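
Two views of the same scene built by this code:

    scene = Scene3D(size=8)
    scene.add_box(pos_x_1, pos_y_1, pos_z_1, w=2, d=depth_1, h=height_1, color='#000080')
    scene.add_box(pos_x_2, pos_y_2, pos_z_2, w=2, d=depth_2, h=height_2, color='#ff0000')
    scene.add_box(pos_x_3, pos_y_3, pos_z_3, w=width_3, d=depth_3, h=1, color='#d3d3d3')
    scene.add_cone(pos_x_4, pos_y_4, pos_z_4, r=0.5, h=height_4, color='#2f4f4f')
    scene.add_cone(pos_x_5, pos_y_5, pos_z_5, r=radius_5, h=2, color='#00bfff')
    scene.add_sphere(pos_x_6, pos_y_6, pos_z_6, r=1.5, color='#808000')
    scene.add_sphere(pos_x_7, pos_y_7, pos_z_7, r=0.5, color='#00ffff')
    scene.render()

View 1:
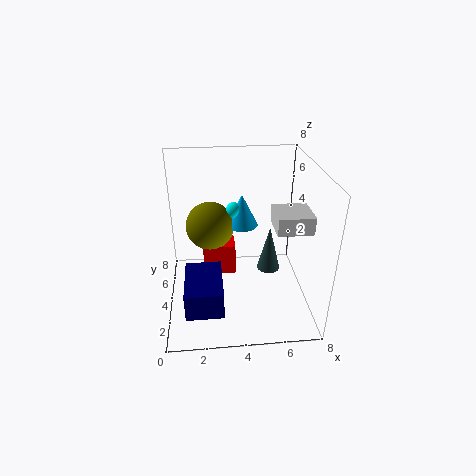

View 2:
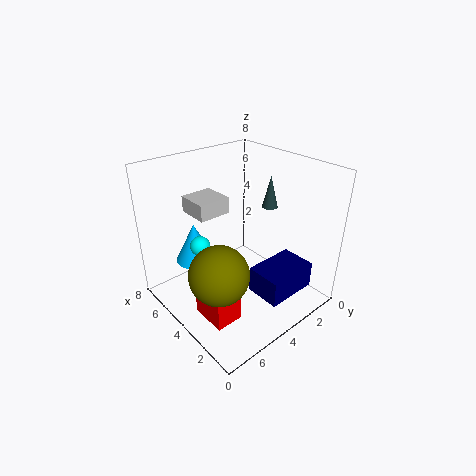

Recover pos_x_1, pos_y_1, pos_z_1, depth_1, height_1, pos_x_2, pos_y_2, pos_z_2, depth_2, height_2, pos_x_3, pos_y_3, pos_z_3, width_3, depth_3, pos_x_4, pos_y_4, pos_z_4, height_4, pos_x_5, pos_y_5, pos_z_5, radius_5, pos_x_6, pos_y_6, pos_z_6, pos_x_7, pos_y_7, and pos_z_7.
pos_x_1 = 1
pos_y_1 = 1
pos_z_1 = 1
depth_1 = 3
height_1 = 1.5
pos_x_2 = 2
pos_y_2 = 5.5
pos_z_2 = 0.5
depth_2 = 1.5
height_2 = 2
pos_x_3 = 6
pos_y_3 = 3
pos_z_3 = 4.5
width_3 = 2
depth_3 = 2
pos_x_4 = 5
pos_y_4 = 0.5
pos_z_4 = 4.5
height_4 = 2
pos_x_5 = 4.5
pos_y_5 = 6.5
pos_z_5 = 3.5
radius_5 = 1
pos_x_6 = 2.5
pos_y_6 = 6.5
pos_z_6 = 3.5
pos_x_7 = 4
pos_y_7 = 6.5
pos_z_7 = 4.5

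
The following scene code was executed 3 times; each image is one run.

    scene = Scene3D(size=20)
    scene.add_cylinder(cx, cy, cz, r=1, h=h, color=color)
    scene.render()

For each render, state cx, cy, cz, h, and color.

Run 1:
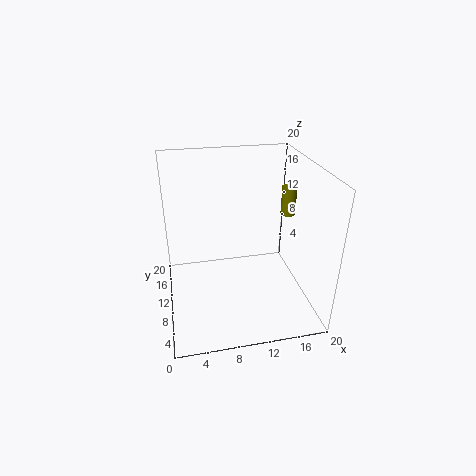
cx = 17, cy = 10, cz = 13, h = 4, color = 'olive'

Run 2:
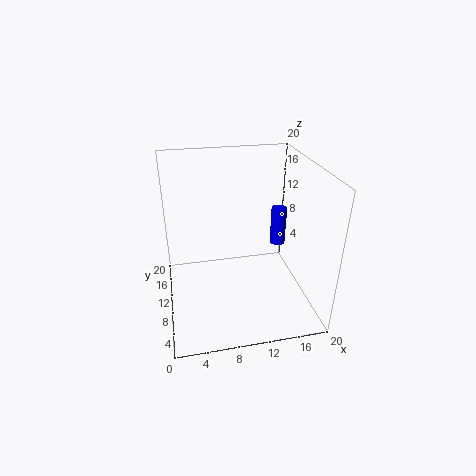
cx = 15, cy = 8, cz = 10, h = 5, color = 'blue'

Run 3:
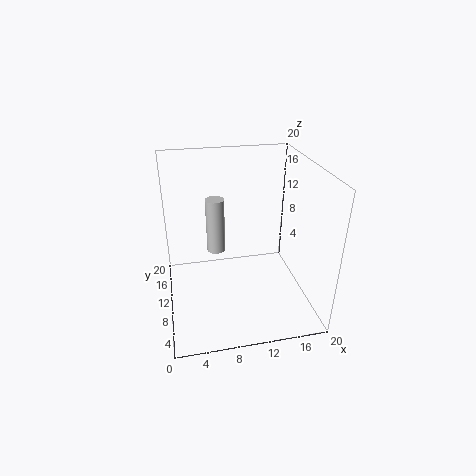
cx = 6, cy = 3, cz = 13, h = 6, color = 'lightgray'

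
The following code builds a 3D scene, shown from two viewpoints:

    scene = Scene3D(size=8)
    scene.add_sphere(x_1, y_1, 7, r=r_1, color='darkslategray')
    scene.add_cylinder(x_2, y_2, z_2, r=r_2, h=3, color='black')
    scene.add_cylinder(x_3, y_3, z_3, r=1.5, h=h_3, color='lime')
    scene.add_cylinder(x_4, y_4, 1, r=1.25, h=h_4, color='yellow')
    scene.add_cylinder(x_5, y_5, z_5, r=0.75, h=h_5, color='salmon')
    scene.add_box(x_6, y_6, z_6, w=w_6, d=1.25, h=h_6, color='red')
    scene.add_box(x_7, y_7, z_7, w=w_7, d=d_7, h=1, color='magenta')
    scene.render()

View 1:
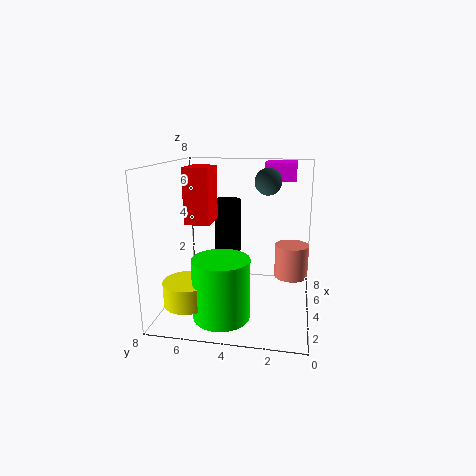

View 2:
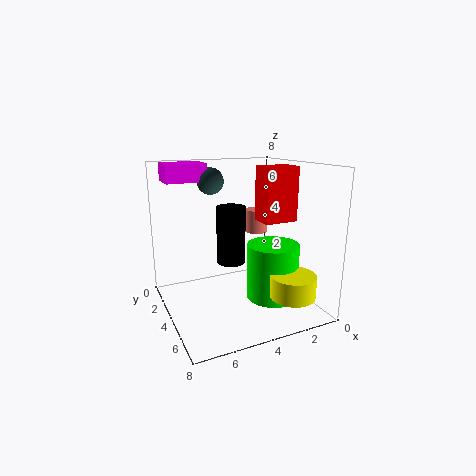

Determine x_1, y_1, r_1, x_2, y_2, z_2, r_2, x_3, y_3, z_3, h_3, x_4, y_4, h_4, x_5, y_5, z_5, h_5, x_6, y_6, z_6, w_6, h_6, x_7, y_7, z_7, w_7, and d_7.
x_1 = 5, y_1 = 2.5, r_1 = 0.75, x_2 = 4.75, y_2 = 4.75, z_2 = 3, r_2 = 0.75, x_3 = 2, y_3 = 4.5, z_3 = 0.25, h_3 = 3.25, x_4 = 1.75, y_4 = 6.25, h_4 = 1.25, x_5 = 1.25, y_5 = 1, z_5 = 3.25, h_5 = 1.5, x_6 = 1.75, y_6 = 5, z_6 = 5.25, w_6 = 1.75, h_6 = 2.75, x_7 = 5.25, y_7 = 1, z_7 = 7, w_7 = 2.25, d_7 = 1.75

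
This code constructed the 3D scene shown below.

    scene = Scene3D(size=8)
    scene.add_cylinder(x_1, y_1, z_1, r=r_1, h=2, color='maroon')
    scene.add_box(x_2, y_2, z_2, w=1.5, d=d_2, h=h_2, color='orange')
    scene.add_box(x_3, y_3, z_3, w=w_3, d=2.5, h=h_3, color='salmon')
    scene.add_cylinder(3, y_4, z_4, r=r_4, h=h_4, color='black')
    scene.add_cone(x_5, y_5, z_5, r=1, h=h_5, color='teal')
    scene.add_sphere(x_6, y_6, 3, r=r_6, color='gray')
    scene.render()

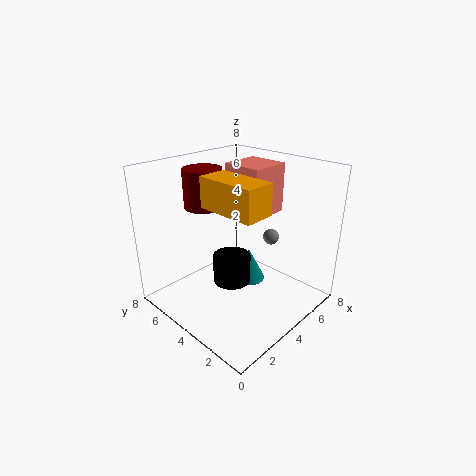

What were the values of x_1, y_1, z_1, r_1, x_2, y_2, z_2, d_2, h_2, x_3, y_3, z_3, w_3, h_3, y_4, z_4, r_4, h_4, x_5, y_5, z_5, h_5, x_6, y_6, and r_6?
x_1 = 2.5; y_1 = 5; z_1 = 6; r_1 = 1; x_2 = 1.5; y_2 = 1; z_2 = 6.5; d_2 = 3; h_2 = 1.5; x_3 = 5.5; y_3 = 4; z_3 = 4.5; w_3 = 2.5; h_3 = 3; y_4 = 3.5; z_4 = 2; r_4 = 1; h_4 = 1.5; x_5 = 5.5; y_5 = 4.5; z_5 = 0.5; h_5 = 2; x_6 = 7; y_6 = 4; r_6 = 0.5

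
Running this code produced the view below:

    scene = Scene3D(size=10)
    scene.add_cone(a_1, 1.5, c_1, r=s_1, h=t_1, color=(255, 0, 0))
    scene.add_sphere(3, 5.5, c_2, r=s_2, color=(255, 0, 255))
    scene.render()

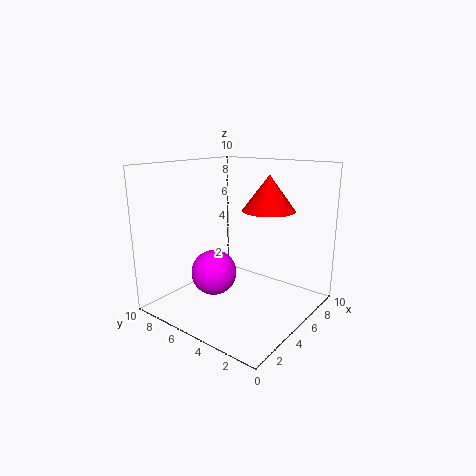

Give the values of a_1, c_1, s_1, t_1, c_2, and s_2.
a_1 = 3.25
c_1 = 7.75
s_1 = 1.5
t_1 = 2
c_2 = 3
s_2 = 1.5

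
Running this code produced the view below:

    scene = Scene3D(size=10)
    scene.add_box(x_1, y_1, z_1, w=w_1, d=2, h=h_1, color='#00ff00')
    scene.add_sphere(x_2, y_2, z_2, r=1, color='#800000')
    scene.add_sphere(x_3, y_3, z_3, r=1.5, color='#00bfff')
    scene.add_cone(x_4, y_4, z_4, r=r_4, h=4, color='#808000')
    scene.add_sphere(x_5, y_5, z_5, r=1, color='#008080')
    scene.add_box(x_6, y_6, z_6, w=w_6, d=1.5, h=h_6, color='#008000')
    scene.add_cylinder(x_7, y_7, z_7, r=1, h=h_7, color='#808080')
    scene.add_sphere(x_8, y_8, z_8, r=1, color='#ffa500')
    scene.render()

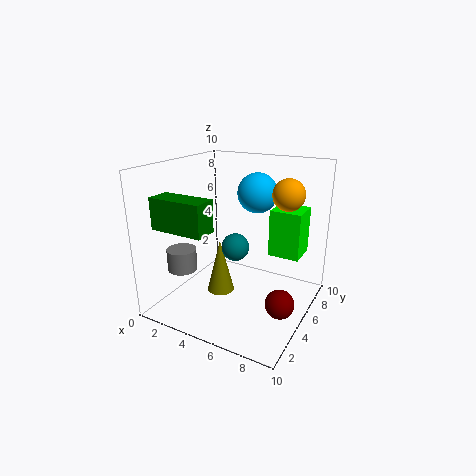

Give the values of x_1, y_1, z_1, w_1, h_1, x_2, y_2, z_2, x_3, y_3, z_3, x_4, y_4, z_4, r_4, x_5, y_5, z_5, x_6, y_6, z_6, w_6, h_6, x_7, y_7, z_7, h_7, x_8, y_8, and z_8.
x_1 = 7.5
y_1 = 4.5
z_1 = 4.5
w_1 = 2
h_1 = 3
x_2 = 8.5
y_2 = 4.5
z_2 = 1
x_3 = 5
y_3 = 8
z_3 = 7.5
x_4 = 3.5
y_4 = 5
z_4 = 0.5
r_4 = 1
x_5 = 4.5
y_5 = 5.5
z_5 = 4
x_6 = 1.5
y_6 = 0.5
z_6 = 6.5
w_6 = 3.5
h_6 = 2
x_7 = 2
y_7 = 2.5
z_7 = 3
h_7 = 1.5
x_8 = 8.5
y_8 = 5
z_8 = 8.5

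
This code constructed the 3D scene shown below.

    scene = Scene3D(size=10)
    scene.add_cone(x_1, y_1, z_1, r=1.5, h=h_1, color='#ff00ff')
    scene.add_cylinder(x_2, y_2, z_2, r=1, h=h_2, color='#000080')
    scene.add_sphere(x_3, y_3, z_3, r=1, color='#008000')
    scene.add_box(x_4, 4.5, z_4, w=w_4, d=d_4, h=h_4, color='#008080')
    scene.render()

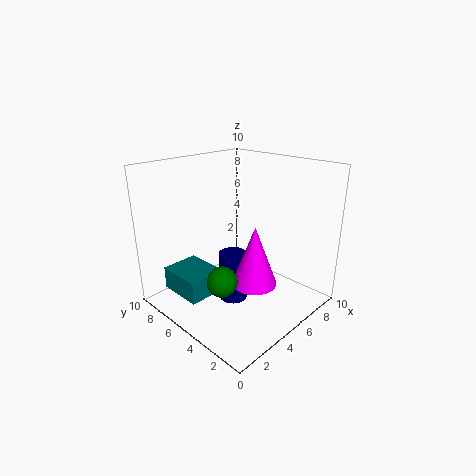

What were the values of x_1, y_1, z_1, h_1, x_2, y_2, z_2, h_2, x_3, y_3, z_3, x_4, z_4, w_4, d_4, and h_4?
x_1 = 4.5
y_1 = 3
z_1 = 2.5
h_1 = 4
x_2 = 4.5
y_2 = 5
z_2 = 0.5
h_2 = 3.5
x_3 = 2.5
y_3 = 4
z_3 = 3
x_4 = 0.5
z_4 = 2
w_4 = 2.5
d_4 = 3
h_4 = 1.5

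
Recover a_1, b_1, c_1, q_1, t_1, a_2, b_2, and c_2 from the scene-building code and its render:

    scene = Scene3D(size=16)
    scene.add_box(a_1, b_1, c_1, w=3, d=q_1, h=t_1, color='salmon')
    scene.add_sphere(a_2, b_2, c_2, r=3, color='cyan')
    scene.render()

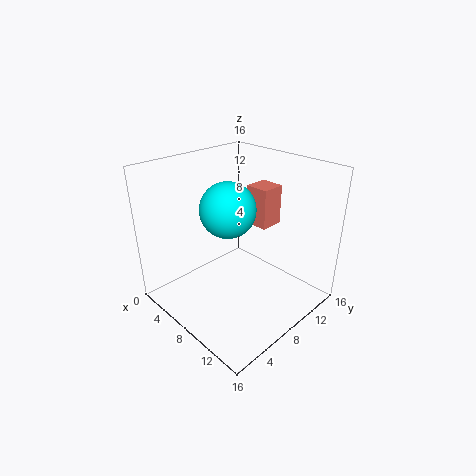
a_1 = 4.5
b_1 = 13
c_1 = 7
q_1 = 3
t_1 = 5
a_2 = 7.5
b_2 = 7
c_2 = 11.5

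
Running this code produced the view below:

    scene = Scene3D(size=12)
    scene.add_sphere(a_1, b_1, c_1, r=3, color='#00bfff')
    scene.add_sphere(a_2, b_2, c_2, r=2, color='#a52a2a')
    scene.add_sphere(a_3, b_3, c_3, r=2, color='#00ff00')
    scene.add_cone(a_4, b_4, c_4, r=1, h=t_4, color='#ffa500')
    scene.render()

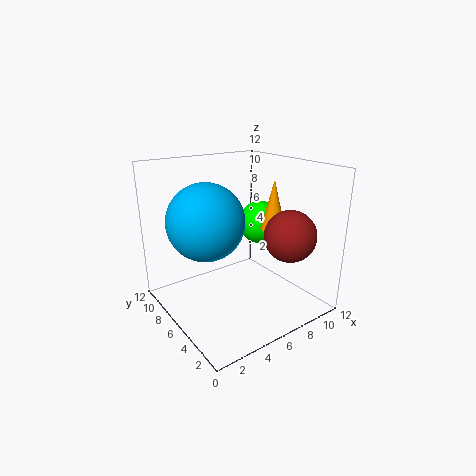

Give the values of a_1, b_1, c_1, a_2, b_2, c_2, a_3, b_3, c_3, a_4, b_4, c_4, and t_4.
a_1 = 3
b_1 = 6
c_1 = 8
a_2 = 8
b_2 = 2
c_2 = 7
a_3 = 10
b_3 = 8
c_3 = 6
a_4 = 8
b_4 = 4
c_4 = 7
t_4 = 4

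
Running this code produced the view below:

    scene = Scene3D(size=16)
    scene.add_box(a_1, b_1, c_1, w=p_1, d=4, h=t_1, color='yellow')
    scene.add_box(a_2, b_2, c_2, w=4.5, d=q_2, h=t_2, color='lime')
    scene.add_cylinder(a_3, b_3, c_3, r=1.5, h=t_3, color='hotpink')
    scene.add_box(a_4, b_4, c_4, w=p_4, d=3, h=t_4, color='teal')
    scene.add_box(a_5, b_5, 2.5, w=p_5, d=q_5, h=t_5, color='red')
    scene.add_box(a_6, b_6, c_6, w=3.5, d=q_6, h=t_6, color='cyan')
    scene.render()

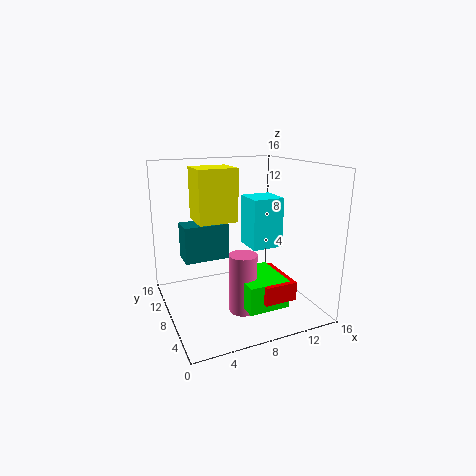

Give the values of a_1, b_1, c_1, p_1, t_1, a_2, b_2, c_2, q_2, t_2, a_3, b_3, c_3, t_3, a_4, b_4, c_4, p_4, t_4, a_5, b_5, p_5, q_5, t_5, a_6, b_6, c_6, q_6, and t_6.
a_1 = 4; b_1 = 9; c_1 = 9.5; p_1 = 4.5; t_1 = 6; a_2 = 7; b_2 = 2.5; c_2 = 1.5; q_2 = 5.5; t_2 = 3; a_3 = 7.5; b_3 = 5.5; c_3 = 0.5; t_3 = 6.5; a_4 = 3; b_4 = 12; c_4 = 4; p_4 = 5.5; t_4 = 4.5; a_5 = 8.5; b_5 = 2; p_5 = 3.5; q_5 = 5.5; t_5 = 2; a_6 = 9; b_6 = 6; c_6 = 7; q_6 = 3.5; t_6 = 5.5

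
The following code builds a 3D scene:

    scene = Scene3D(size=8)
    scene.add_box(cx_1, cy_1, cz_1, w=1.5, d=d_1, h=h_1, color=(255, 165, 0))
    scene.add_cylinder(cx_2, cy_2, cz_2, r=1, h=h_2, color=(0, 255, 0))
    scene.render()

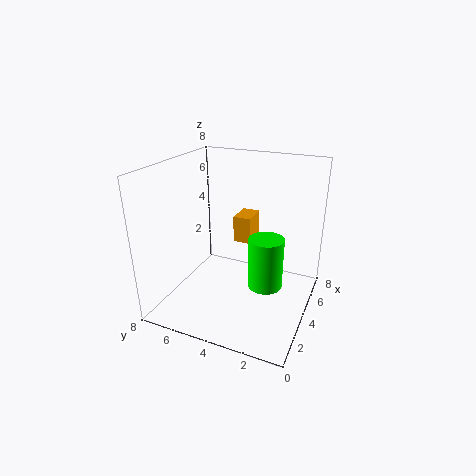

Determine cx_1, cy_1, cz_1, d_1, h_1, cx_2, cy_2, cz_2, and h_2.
cx_1 = 4.5; cy_1 = 3.5; cz_1 = 3.5; d_1 = 1; h_1 = 1.5; cx_2 = 4.5; cy_2 = 2.5; cz_2 = 1; h_2 = 3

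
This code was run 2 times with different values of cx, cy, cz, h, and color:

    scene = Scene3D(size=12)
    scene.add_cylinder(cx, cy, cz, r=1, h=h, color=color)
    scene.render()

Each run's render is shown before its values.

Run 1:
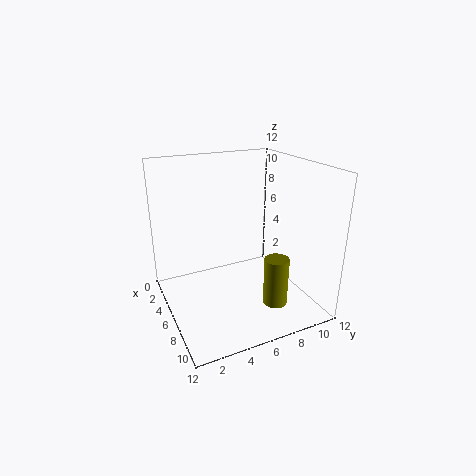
cx = 9; cy = 8; cz = 1; h = 4; color = 'olive'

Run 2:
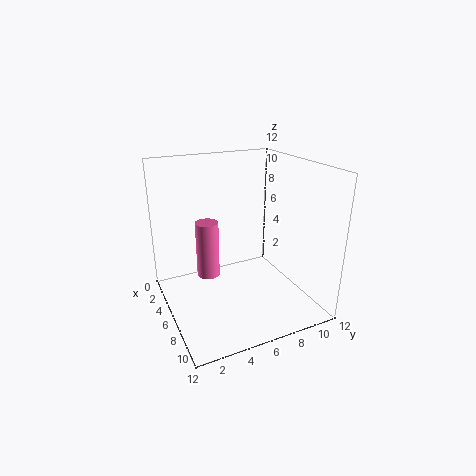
cx = 4; cy = 4; cz = 2; h = 5; color = 'hotpink'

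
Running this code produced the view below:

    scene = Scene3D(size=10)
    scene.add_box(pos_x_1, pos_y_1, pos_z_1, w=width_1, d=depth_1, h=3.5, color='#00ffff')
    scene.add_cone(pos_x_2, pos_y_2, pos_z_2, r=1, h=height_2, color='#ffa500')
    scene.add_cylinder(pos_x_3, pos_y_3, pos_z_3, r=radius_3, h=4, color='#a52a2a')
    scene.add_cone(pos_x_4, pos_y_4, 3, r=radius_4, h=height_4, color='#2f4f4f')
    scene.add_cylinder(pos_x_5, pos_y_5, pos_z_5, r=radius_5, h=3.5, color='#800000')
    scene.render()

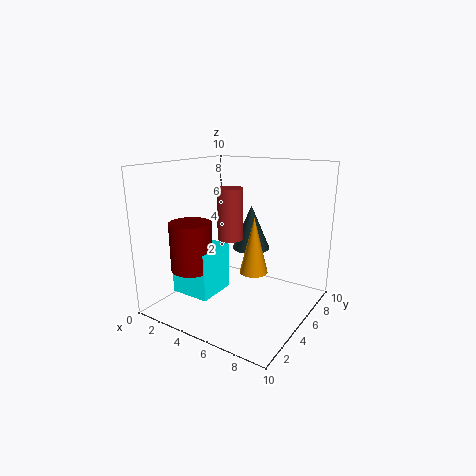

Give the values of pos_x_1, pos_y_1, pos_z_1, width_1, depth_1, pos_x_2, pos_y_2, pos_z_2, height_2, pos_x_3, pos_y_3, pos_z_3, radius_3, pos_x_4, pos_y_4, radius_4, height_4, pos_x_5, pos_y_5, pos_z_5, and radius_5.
pos_x_1 = 0.5; pos_y_1 = 3; pos_z_1 = 0.5; width_1 = 3; depth_1 = 3; pos_x_2 = 6; pos_y_2 = 5.5; pos_z_2 = 2.5; height_2 = 4; pos_x_3 = 3; pos_y_3 = 7; pos_z_3 = 4; radius_3 = 1; pos_x_4 = 4; pos_y_4 = 8.5; radius_4 = 1.5; height_4 = 3.5; pos_x_5 = 2; pos_y_5 = 3.5; pos_z_5 = 2.5; radius_5 = 1.5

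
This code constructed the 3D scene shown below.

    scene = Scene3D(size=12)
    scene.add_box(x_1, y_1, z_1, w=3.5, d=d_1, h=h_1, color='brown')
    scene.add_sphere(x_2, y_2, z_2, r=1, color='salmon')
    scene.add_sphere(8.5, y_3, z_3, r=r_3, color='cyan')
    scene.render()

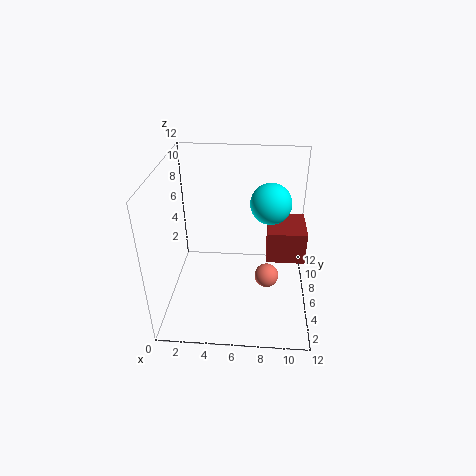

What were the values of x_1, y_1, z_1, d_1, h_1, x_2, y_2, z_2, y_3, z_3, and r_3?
x_1 = 8.5
y_1 = 7.5
z_1 = 2.5
d_1 = 4
h_1 = 3
x_2 = 8.5
y_2 = 5
z_2 = 3
y_3 = 4.5
z_3 = 10
r_3 = 1.5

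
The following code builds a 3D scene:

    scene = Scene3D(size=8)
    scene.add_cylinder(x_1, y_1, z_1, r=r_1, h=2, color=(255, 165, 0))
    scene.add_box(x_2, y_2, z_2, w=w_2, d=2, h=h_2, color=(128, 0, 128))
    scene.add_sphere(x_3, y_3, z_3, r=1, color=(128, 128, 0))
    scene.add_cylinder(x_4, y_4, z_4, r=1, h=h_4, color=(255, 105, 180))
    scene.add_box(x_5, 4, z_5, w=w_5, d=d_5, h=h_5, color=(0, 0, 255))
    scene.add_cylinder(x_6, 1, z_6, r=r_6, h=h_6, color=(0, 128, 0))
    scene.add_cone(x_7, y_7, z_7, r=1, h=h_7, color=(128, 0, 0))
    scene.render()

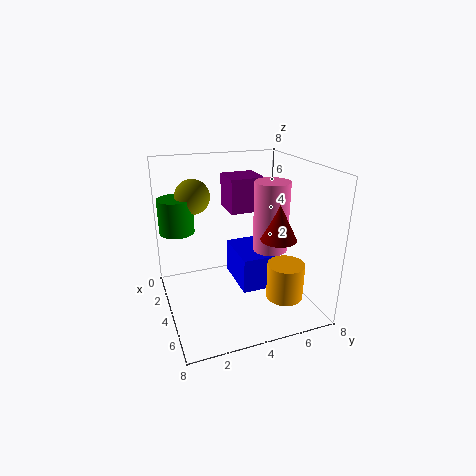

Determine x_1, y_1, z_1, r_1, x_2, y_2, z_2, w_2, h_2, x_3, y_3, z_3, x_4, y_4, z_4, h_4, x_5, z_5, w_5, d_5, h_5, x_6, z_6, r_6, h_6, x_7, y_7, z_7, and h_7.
x_1 = 6, y_1 = 6, z_1 = 1, r_1 = 1, x_2 = 1, y_2 = 4, z_2 = 5, w_2 = 2, h_2 = 2, x_3 = 2, y_3 = 2, z_3 = 6, x_4 = 4, y_4 = 6, z_4 = 3, h_4 = 4, x_5 = 2, z_5 = 1, w_5 = 3, d_5 = 2, h_5 = 2, x_6 = 2, z_6 = 4, r_6 = 1, h_6 = 2, x_7 = 5, y_7 = 6, z_7 = 4, h_7 = 2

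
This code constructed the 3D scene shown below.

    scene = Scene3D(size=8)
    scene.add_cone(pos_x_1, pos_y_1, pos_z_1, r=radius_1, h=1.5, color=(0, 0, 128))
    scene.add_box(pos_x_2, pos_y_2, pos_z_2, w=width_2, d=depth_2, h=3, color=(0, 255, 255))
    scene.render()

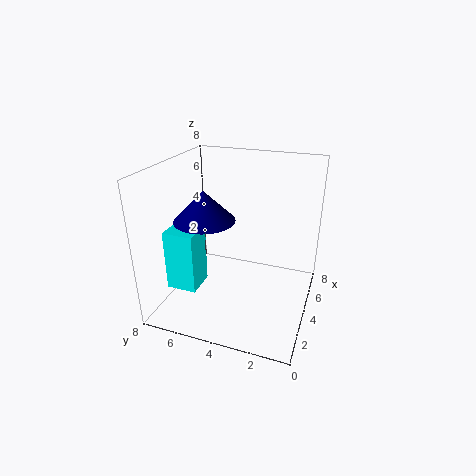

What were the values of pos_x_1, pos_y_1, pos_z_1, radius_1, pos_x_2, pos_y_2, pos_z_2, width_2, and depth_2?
pos_x_1 = 2; pos_y_1 = 5; pos_z_1 = 5.75; radius_1 = 1.5; pos_x_2 = 0.5; pos_y_2 = 5; pos_z_2 = 2.5; width_2 = 1.5; depth_2 = 1.5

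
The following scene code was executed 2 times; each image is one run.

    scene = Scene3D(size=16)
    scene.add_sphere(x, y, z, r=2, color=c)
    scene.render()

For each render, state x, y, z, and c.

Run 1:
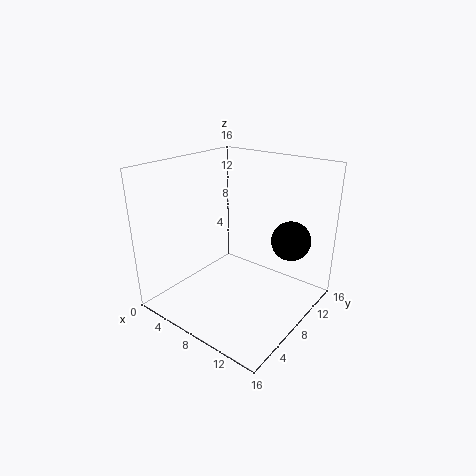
x = 14
y = 9
z = 9
c = 'black'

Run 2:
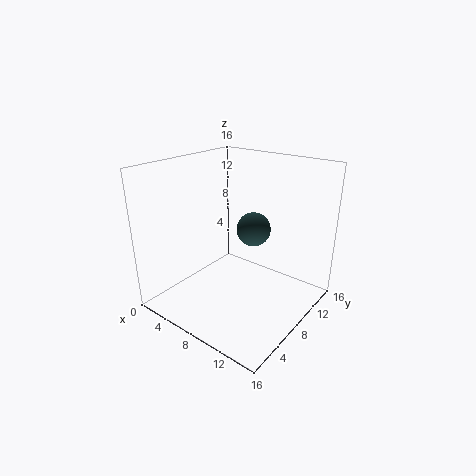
x = 8
y = 11
z = 8
c = 'darkslategray'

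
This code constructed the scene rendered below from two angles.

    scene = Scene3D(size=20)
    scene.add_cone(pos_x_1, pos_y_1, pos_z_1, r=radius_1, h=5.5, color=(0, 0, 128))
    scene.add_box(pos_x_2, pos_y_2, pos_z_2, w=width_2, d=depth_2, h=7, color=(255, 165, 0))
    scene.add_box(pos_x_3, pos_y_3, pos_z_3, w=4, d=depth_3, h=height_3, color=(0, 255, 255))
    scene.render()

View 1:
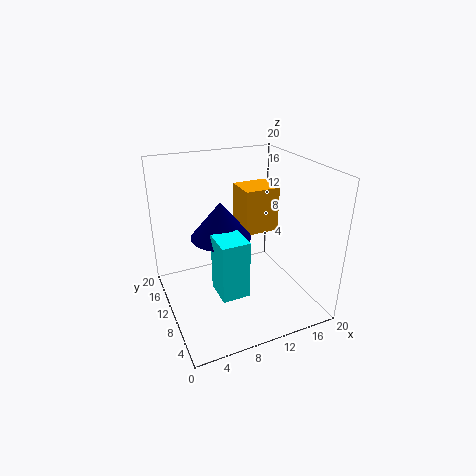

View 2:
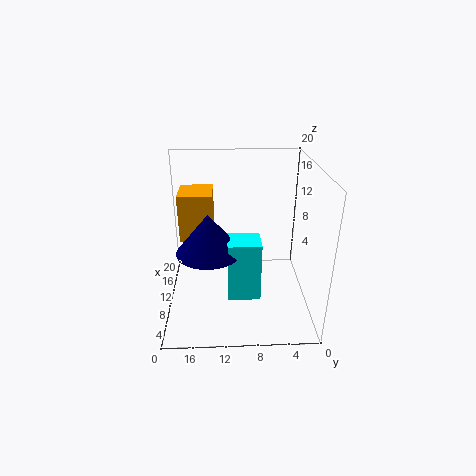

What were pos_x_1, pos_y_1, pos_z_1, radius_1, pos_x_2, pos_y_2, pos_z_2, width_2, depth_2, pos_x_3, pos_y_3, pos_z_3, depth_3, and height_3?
pos_x_1 = 9
pos_y_1 = 14
pos_z_1 = 8.5
radius_1 = 4.5
pos_x_2 = 13
pos_y_2 = 13.5
pos_z_2 = 8
width_2 = 5.5
depth_2 = 5
pos_x_3 = 6.5
pos_y_3 = 7
pos_z_3 = 2
depth_3 = 4.5
height_3 = 8.5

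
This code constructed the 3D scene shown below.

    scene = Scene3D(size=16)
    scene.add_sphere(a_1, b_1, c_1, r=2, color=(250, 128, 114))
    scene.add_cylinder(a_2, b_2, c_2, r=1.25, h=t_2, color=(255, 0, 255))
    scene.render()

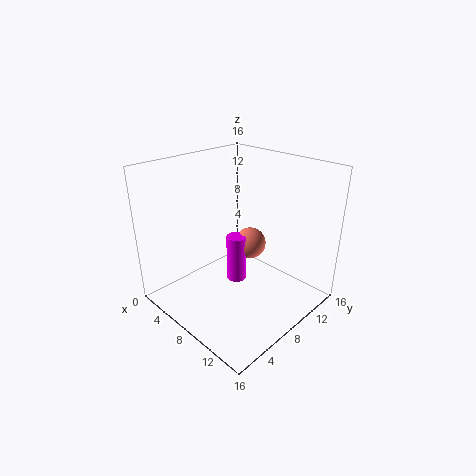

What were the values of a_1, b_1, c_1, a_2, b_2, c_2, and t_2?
a_1 = 5.75, b_1 = 12.5, c_1 = 4.75, a_2 = 5.25, b_2 = 10.5, c_2 = 0.25, t_2 = 6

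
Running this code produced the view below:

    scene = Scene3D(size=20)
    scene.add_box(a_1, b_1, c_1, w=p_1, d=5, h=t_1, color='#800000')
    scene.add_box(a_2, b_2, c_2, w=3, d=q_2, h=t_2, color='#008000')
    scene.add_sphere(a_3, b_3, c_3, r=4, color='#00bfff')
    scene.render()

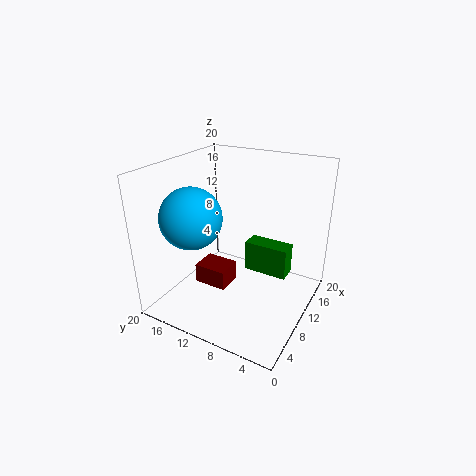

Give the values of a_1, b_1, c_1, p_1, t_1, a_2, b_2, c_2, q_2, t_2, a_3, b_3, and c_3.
a_1 = 9
b_1 = 12
c_1 = 1
p_1 = 4
t_1 = 3
a_2 = 16
b_2 = 5
c_2 = 1
q_2 = 7
t_2 = 5
a_3 = 5
b_3 = 14
c_3 = 14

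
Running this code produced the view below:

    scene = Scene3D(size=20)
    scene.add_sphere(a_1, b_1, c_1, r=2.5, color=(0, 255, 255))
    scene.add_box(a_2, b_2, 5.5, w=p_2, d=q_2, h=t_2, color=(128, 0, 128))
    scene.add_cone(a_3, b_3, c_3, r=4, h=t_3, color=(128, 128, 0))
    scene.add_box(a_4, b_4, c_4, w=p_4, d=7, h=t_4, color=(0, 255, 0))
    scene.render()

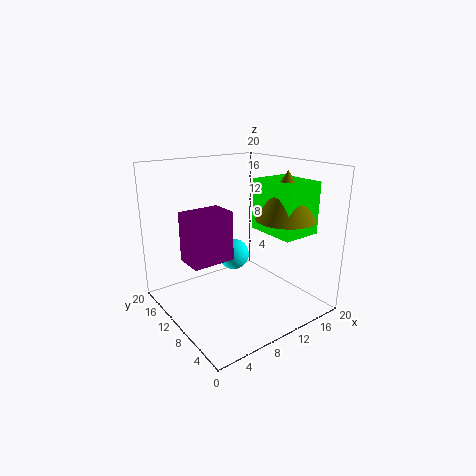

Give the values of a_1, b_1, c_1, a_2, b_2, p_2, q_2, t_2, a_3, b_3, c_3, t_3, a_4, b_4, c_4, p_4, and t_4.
a_1 = 13.5
b_1 = 16
c_1 = 4.5
a_2 = 4.5
b_2 = 12.5
p_2 = 6.5
q_2 = 4.5
t_2 = 7.5
a_3 = 14.5
b_3 = 5.5
c_3 = 13
t_3 = 6.5
a_4 = 12.5
b_4 = 3
c_4 = 11
p_4 = 5.5
t_4 = 7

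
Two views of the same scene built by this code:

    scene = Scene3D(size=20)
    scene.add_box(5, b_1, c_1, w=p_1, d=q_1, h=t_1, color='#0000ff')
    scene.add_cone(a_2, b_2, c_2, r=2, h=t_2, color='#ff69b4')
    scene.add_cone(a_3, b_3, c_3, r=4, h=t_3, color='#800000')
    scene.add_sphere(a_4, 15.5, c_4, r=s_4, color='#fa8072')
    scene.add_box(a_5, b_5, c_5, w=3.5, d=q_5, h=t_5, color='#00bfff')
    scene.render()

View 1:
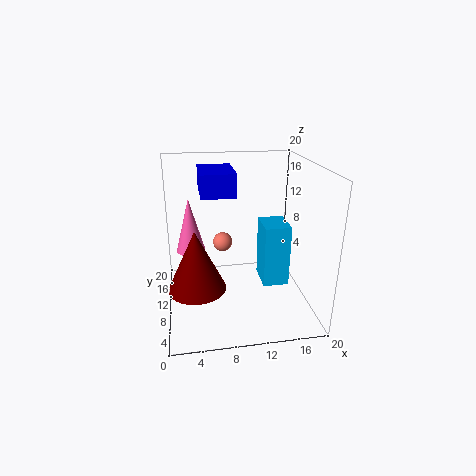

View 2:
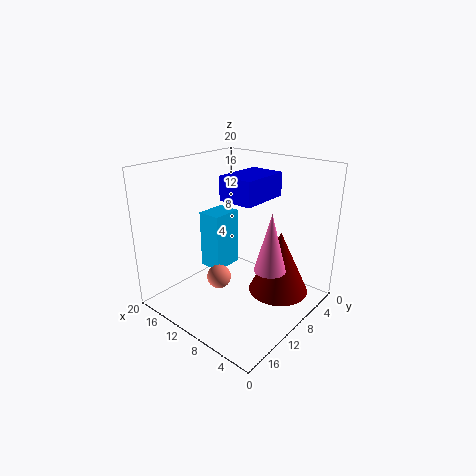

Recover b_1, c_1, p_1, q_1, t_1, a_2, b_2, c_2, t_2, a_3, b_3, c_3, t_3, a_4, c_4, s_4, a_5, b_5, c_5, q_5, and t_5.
b_1 = 7.5
c_1 = 16.5
p_1 = 4.5
q_1 = 6.5
t_1 = 3
a_2 = 3.5
b_2 = 11.5
c_2 = 8
t_2 = 7.5
a_3 = 4
b_3 = 8.5
c_3 = 3.5
t_3 = 8.5
a_4 = 8.5
c_4 = 7
s_4 = 1.5
a_5 = 13
b_5 = 6.5
c_5 = 4
q_5 = 4.5
t_5 = 8.5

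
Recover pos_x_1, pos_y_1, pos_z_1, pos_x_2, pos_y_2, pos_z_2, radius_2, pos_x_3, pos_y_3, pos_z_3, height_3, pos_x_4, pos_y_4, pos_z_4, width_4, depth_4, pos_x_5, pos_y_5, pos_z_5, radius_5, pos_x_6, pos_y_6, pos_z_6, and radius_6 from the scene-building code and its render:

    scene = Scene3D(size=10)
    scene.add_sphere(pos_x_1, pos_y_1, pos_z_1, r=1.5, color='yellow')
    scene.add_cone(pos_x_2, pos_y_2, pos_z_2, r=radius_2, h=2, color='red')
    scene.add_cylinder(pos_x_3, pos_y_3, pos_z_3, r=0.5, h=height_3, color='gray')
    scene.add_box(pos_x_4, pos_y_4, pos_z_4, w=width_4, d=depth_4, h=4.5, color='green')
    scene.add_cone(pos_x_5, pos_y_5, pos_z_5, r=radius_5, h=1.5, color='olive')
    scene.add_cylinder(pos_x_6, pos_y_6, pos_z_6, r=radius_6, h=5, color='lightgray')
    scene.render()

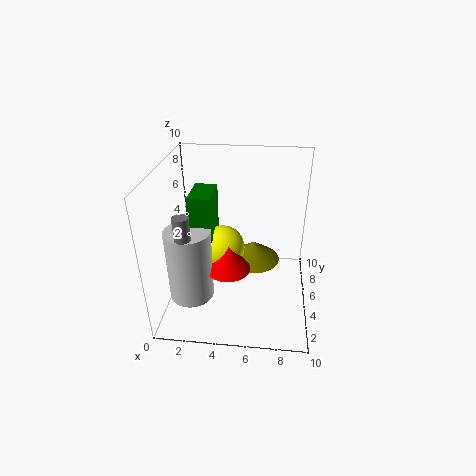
pos_x_1 = 4; pos_y_1 = 4.5; pos_z_1 = 4.5; pos_x_2 = 4.5; pos_y_2 = 3.5; pos_z_2 = 3.5; radius_2 = 1.5; pos_x_3 = 2; pos_y_3 = 2; pos_z_3 = 4.5; height_3 = 3.5; pos_x_4 = 2; pos_y_4 = 3.5; pos_z_4 = 4; width_4 = 1.5; depth_4 = 2.5; pos_x_5 = 6; pos_y_5 = 7; pos_z_5 = 2; radius_5 = 2; pos_x_6 = 2; pos_y_6 = 3; pos_z_6 = 1.5; radius_6 = 1.5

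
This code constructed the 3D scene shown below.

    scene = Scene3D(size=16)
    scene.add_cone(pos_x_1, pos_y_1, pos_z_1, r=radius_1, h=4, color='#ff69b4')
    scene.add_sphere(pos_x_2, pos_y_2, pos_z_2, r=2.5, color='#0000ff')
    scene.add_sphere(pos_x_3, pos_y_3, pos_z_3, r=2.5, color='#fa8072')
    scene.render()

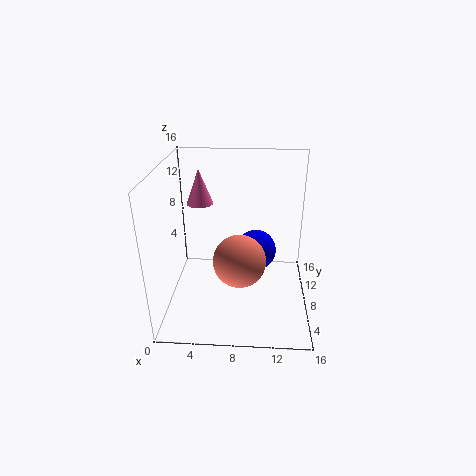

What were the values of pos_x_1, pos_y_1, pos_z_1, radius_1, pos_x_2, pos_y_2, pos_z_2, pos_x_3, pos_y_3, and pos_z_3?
pos_x_1 = 3.5, pos_y_1 = 10.5, pos_z_1 = 11, radius_1 = 1.5, pos_x_2 = 10, pos_y_2 = 11.5, pos_z_2 = 4.5, pos_x_3 = 8.5, pos_y_3 = 2.5, pos_z_3 = 8.5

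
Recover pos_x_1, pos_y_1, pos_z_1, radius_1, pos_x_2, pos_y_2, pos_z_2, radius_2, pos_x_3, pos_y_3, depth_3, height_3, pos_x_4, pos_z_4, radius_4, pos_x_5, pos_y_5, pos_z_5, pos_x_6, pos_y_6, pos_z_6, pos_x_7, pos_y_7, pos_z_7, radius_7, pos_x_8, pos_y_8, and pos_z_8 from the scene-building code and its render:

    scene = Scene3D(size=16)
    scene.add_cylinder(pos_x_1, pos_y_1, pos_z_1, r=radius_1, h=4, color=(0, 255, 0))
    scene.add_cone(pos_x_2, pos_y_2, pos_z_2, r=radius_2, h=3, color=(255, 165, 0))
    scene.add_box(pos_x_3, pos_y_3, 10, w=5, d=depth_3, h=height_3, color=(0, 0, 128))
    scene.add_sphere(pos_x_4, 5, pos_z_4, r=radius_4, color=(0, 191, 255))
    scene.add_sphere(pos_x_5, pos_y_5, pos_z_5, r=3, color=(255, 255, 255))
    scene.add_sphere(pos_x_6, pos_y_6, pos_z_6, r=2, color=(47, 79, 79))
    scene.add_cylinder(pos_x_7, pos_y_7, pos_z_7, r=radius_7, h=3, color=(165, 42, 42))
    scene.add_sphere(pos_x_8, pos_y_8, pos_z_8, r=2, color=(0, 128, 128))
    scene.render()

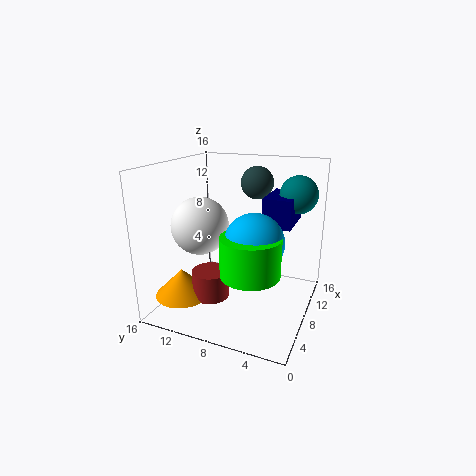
pos_x_1 = 4, pos_y_1 = 5, pos_z_1 = 6, radius_1 = 3, pos_x_2 = 4, pos_y_2 = 13, pos_z_2 = 2, radius_2 = 3, pos_x_3 = 7, pos_y_3 = 2, depth_3 = 3, height_3 = 3, pos_x_4 = 5, pos_z_4 = 9, radius_4 = 3, pos_x_5 = 5, pos_y_5 = 11, pos_z_5 = 10, pos_x_6 = 14, pos_y_6 = 8, pos_z_6 = 13, pos_x_7 = 5, pos_y_7 = 10, pos_z_7 = 2, radius_7 = 2, pos_x_8 = 10, pos_y_8 = 2, pos_z_8 = 13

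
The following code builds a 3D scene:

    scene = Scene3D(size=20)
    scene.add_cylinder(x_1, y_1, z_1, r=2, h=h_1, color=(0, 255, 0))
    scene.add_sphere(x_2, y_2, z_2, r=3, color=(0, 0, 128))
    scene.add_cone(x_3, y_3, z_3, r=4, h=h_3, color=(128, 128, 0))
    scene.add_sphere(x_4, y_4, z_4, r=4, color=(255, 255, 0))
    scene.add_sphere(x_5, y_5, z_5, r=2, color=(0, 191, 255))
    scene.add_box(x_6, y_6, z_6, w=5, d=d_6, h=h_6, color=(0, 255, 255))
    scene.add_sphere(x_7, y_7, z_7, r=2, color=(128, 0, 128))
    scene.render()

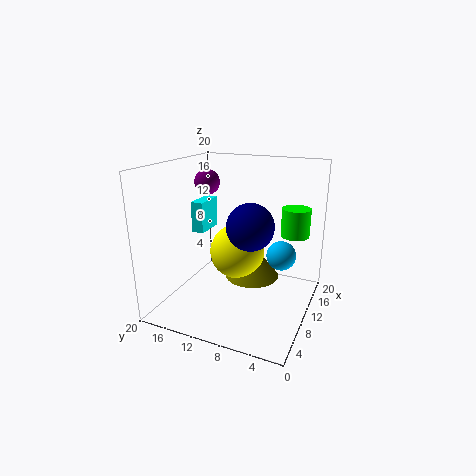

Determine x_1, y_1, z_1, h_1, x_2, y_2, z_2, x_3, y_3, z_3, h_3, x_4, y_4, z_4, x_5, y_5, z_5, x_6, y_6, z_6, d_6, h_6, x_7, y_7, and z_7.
x_1 = 14; y_1 = 3; z_1 = 10; h_1 = 4; x_2 = 7; y_2 = 7; z_2 = 13; x_3 = 13; y_3 = 9; z_3 = 3; h_3 = 5; x_4 = 12; y_4 = 11; z_4 = 7; x_5 = 11; y_5 = 4; z_5 = 8; x_6 = 14; y_6 = 18; z_6 = 8; d_6 = 2; h_6 = 5; x_7 = 16; y_7 = 18; z_7 = 16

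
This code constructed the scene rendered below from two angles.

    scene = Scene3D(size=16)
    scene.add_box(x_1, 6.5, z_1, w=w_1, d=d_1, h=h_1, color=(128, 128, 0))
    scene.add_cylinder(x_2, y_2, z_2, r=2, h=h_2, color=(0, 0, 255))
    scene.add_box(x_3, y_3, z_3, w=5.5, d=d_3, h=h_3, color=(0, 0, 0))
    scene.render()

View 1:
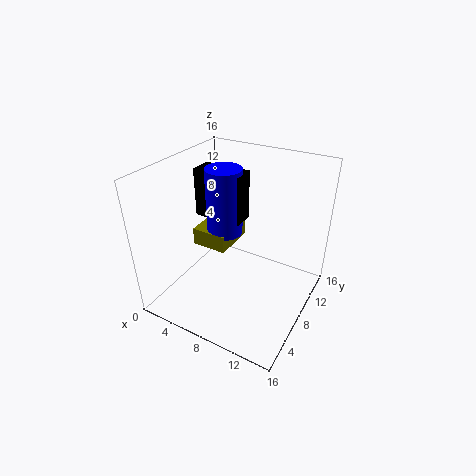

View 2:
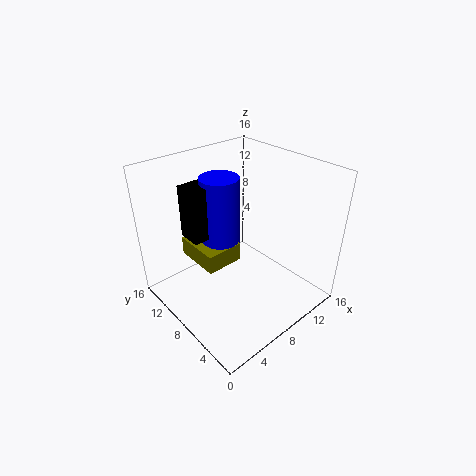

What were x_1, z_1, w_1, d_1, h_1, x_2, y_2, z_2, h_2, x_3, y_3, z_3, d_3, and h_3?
x_1 = 3; z_1 = 6.5; w_1 = 4; d_1 = 5; h_1 = 2; x_2 = 6; y_2 = 8.5; z_2 = 8; h_2 = 7.5; x_3 = 2.5; y_3 = 8; z_3 = 9.5; d_3 = 2.5; h_3 = 5.5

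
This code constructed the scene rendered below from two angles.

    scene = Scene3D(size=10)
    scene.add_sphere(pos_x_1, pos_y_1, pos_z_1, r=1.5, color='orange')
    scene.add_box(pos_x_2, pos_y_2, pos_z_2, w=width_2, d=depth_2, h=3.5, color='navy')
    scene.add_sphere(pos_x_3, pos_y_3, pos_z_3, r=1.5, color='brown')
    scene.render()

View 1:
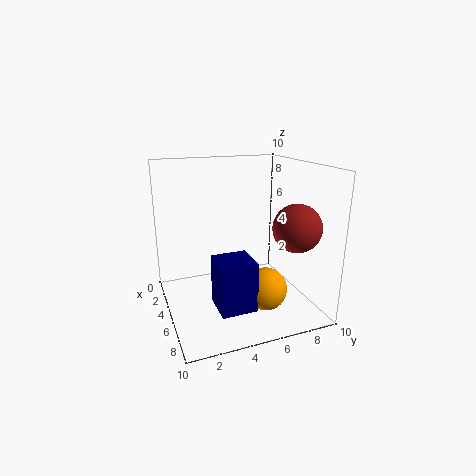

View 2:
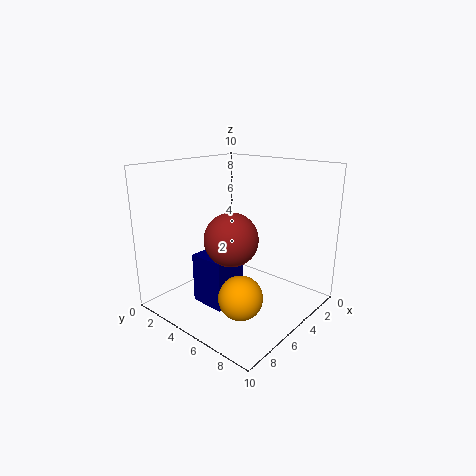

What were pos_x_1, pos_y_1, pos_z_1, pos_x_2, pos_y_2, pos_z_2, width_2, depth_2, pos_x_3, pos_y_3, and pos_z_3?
pos_x_1 = 6.5, pos_y_1 = 6.5, pos_z_1 = 1.5, pos_x_2 = 5, pos_y_2 = 3, pos_z_2 = 0.5, width_2 = 2.5, depth_2 = 2.5, pos_x_3 = 8.5, pos_y_3 = 7.5, pos_z_3 = 6.5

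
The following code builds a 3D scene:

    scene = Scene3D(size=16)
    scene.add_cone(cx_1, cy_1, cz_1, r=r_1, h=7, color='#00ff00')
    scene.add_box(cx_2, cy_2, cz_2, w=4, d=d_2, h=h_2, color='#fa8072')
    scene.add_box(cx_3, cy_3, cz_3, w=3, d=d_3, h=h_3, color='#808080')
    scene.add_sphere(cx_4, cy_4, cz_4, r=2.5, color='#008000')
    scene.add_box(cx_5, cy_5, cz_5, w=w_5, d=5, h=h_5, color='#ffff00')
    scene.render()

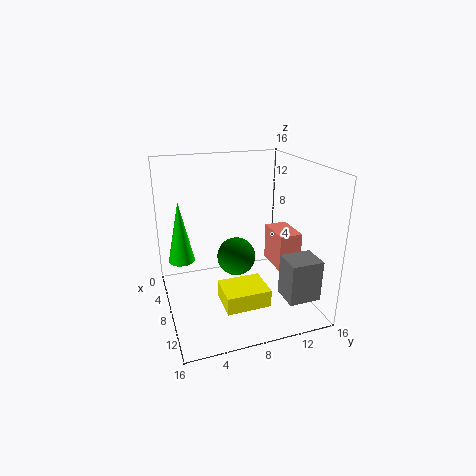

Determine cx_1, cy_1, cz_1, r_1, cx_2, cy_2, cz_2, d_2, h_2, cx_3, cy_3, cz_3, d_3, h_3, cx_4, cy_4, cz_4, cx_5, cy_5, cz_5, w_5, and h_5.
cx_1 = 5.5, cy_1 = 2, cz_1 = 5, r_1 = 1.5, cx_2 = 7.5, cy_2 = 11.5, cz_2 = 5, d_2 = 2.5, h_2 = 4, cx_3 = 11.5, cy_3 = 11.5, cz_3 = 2.5, d_3 = 3.5, h_3 = 4.5, cx_4 = 3, cy_4 = 9.5, cz_4 = 3, cx_5 = 8, cy_5 = 5.5, cz_5 = 1, w_5 = 4, h_5 = 2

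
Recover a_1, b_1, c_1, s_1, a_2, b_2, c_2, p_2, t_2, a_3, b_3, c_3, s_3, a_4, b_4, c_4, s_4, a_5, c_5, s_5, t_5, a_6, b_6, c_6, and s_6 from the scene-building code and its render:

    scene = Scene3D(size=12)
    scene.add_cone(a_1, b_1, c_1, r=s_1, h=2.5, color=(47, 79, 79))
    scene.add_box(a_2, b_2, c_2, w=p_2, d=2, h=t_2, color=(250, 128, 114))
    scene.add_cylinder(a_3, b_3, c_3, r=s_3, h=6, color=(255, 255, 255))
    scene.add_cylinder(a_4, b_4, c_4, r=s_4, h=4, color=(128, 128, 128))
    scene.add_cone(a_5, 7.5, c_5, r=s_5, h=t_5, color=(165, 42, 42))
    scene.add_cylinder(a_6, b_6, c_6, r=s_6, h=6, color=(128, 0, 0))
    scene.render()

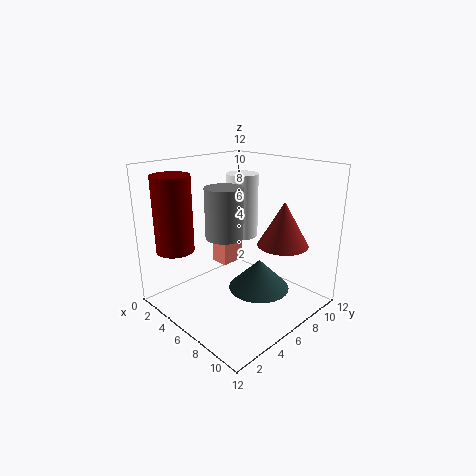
a_1 = 8
b_1 = 6.5
c_1 = 2
s_1 = 2.5
a_2 = 4.5
b_2 = 4.5
c_2 = 4
p_2 = 1.5
t_2 = 2.5
a_3 = 3
b_3 = 9.5
c_3 = 4.5
s_3 = 1.5
a_4 = 6
b_4 = 4.5
c_4 = 6.5
s_4 = 1.5
a_5 = 9.5
c_5 = 6
s_5 = 2
t_5 = 3.5
a_6 = 3.5
b_6 = 1.5
c_6 = 5.5
s_6 = 1.5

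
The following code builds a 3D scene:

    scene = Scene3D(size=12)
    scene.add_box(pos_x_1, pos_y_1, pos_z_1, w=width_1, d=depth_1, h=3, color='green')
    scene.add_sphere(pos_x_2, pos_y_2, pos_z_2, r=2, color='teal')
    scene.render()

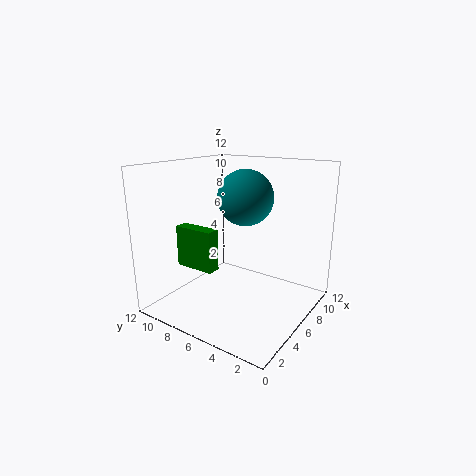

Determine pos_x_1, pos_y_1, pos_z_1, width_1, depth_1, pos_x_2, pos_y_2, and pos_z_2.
pos_x_1 = 1, pos_y_1 = 5, pos_z_1 = 5, width_1 = 1, depth_1 = 3, pos_x_2 = 4, pos_y_2 = 4, pos_z_2 = 10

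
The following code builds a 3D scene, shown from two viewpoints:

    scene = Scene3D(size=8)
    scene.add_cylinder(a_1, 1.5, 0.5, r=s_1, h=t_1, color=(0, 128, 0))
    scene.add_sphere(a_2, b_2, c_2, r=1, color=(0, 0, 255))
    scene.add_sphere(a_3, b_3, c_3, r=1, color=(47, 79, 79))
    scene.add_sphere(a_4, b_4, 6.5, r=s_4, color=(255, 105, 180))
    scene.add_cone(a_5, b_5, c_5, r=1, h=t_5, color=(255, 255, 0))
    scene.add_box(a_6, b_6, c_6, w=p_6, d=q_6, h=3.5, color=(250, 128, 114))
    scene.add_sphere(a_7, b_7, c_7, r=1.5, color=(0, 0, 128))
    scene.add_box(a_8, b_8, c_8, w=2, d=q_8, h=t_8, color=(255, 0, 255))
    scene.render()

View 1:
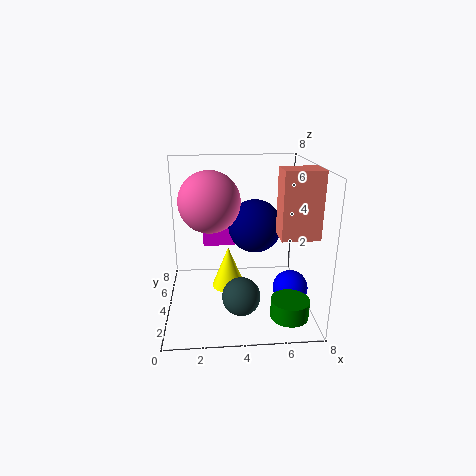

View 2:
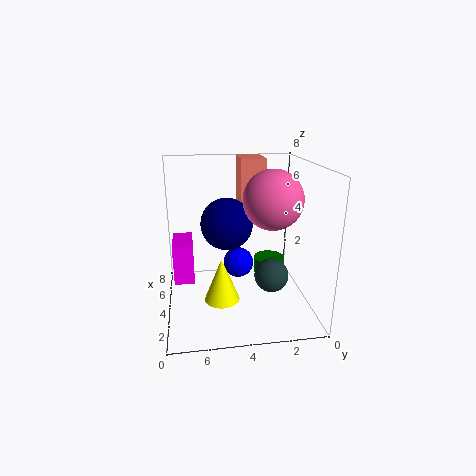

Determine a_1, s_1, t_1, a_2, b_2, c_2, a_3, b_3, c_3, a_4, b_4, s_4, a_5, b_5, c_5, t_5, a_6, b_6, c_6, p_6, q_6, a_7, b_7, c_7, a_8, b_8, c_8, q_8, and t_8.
a_1 = 6.5, s_1 = 1, t_1 = 1, a_2 = 7, b_2 = 3.5, c_2 = 1, a_3 = 4, b_3 = 2, c_3 = 1.5, a_4 = 2.5, b_4 = 2.5, s_4 = 1.5, a_5 = 3.5, b_5 = 5, c_5 = 0.5, t_5 = 2.5, a_6 = 6, b_6 = 2, c_6 = 4.5, p_6 = 2, q_6 = 1.5, a_7 = 5, b_7 = 4.5, c_7 = 4.5, a_8 = 2, b_8 = 6.5, c_8 = 2.5, q_8 = 1, t_8 = 2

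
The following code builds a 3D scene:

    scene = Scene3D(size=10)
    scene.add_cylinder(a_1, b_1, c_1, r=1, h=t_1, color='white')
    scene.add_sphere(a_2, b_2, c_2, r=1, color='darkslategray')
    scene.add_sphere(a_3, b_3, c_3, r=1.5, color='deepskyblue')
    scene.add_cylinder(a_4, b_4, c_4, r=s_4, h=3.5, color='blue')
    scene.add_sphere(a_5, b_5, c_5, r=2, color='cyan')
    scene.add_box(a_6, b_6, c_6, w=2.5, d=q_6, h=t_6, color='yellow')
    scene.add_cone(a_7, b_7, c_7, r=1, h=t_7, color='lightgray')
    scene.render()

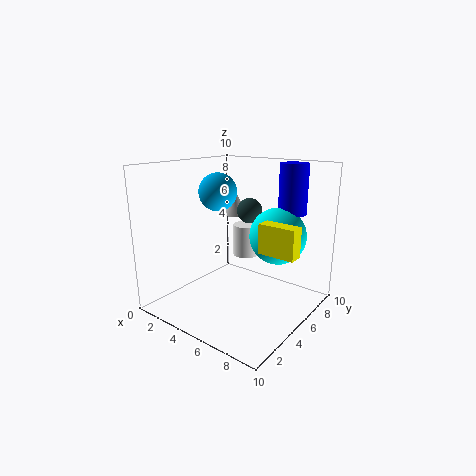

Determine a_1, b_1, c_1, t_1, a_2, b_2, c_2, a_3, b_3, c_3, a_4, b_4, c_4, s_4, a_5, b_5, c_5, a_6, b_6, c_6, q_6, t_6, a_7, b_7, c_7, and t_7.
a_1 = 3.5, b_1 = 8, c_1 = 2.5, t_1 = 2.5, a_2 = 3.5, b_2 = 8.5, c_2 = 6, a_3 = 1.5, b_3 = 7, c_3 = 7.5, a_4 = 7.5, b_4 = 8, c_4 = 6.5, s_4 = 1, a_5 = 7, b_5 = 7, c_5 = 5, a_6 = 7, b_6 = 4.5, c_6 = 4.5, q_6 = 1, t_6 = 2, a_7 = 2, b_7 = 8.5, c_7 = 5.5, t_7 = 2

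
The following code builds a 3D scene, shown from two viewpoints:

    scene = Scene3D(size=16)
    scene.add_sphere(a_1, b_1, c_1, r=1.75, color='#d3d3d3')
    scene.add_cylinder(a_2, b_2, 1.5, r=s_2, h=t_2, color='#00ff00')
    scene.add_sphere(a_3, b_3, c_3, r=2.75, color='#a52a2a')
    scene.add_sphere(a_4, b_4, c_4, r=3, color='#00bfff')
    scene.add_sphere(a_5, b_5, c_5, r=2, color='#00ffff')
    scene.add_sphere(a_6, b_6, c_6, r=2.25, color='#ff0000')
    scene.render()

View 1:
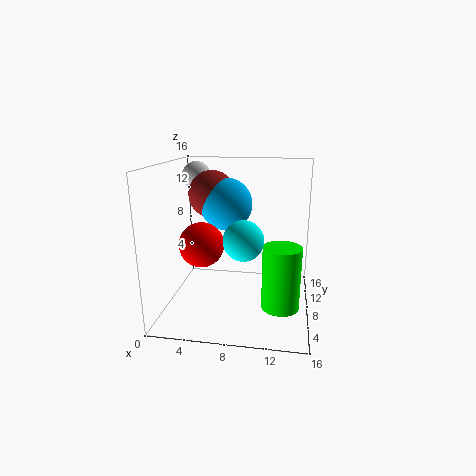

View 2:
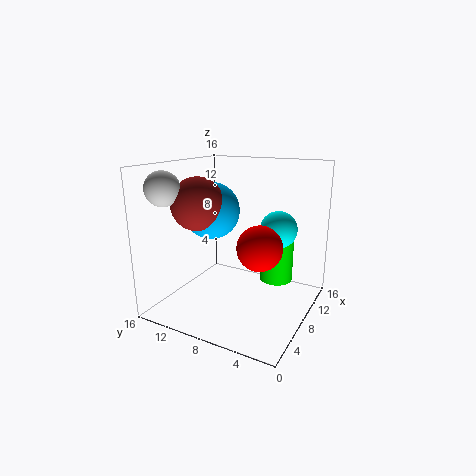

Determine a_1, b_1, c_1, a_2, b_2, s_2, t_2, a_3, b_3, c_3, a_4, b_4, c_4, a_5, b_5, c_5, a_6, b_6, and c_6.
a_1 = 2, b_1 = 13, c_1 = 14, a_2 = 13, b_2 = 5.25, s_2 = 2, t_2 = 6.75, a_3 = 4.5, b_3 = 10.75, c_3 = 12.25, a_4 = 6.25, b_4 = 10.25, c_4 = 11.25, a_5 = 9.25, b_5 = 3.75, c_5 = 9.25, a_6 = 5, b_6 = 4, c_6 = 8.5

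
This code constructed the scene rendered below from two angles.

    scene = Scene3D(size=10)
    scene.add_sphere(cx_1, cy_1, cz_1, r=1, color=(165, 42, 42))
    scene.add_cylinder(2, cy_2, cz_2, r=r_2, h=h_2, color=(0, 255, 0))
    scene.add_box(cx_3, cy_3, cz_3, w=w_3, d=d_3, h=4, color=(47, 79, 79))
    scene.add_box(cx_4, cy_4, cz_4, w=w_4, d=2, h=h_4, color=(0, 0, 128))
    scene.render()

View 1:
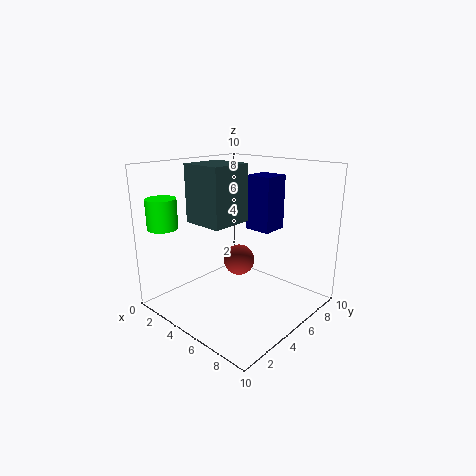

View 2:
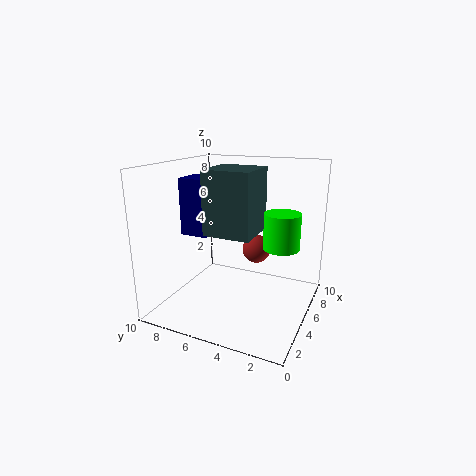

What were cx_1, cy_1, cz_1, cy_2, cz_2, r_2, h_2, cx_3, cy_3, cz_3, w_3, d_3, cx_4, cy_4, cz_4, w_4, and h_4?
cx_1 = 6; cy_1 = 4; cz_1 = 4; cy_2 = 1; cz_2 = 6; r_2 = 1; h_2 = 2; cx_3 = 2; cy_3 = 3; cz_3 = 6; w_3 = 3; d_3 = 3; cx_4 = 4; cy_4 = 7; cz_4 = 5; w_4 = 2; h_4 = 4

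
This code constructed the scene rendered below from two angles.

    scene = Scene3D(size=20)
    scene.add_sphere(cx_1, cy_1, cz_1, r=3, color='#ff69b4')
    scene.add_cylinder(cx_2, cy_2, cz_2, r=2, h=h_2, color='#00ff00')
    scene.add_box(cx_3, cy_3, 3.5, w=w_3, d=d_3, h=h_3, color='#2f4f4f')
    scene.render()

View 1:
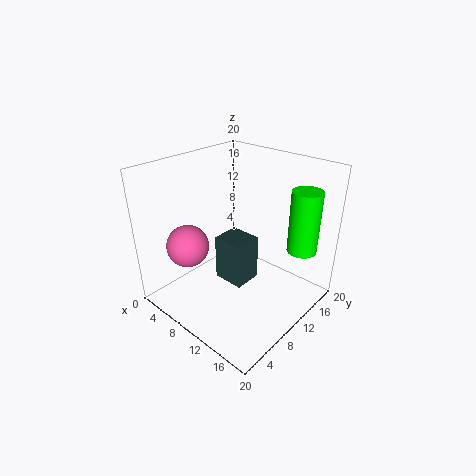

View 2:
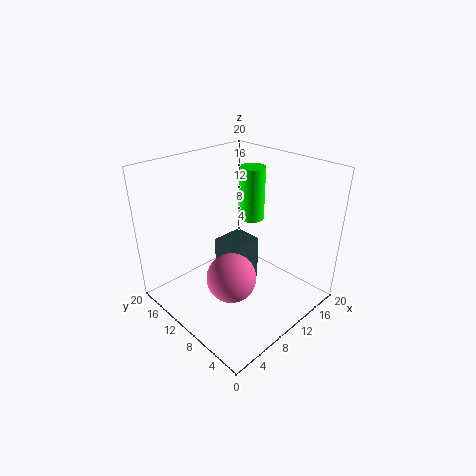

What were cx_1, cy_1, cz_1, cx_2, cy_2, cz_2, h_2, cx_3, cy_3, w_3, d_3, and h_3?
cx_1 = 4.5, cy_1 = 5.5, cz_1 = 8.5, cx_2 = 17.5, cy_2 = 14.5, cz_2 = 9, h_2 = 8.5, cx_3 = 7.5, cy_3 = 8, w_3 = 4.5, d_3 = 4, h_3 = 6.5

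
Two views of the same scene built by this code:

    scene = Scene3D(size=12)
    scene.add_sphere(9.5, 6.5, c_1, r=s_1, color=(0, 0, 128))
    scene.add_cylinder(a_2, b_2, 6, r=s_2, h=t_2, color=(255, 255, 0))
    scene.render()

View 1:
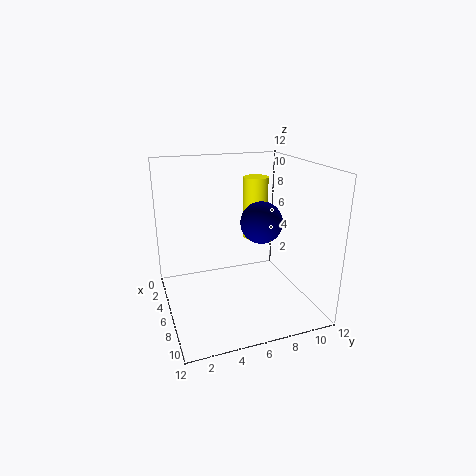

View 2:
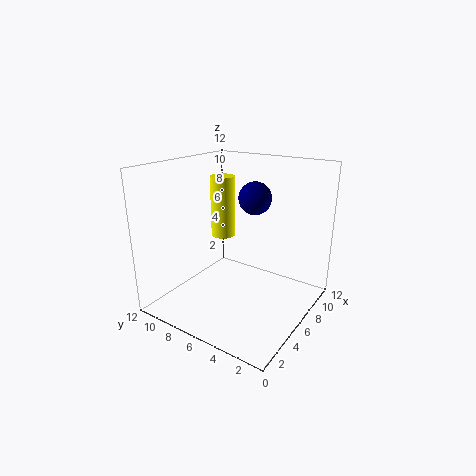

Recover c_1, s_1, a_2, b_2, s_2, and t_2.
c_1 = 8.5
s_1 = 1.5
a_2 = 6
b_2 = 7.5
s_2 = 1
t_2 = 5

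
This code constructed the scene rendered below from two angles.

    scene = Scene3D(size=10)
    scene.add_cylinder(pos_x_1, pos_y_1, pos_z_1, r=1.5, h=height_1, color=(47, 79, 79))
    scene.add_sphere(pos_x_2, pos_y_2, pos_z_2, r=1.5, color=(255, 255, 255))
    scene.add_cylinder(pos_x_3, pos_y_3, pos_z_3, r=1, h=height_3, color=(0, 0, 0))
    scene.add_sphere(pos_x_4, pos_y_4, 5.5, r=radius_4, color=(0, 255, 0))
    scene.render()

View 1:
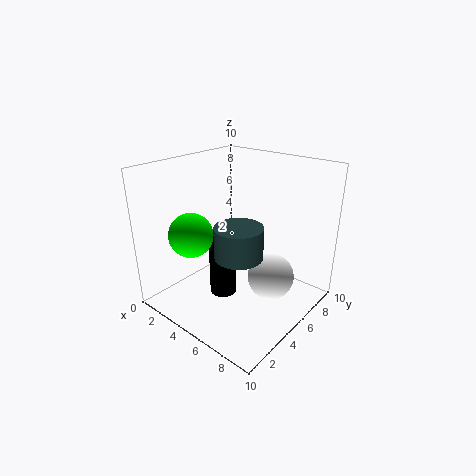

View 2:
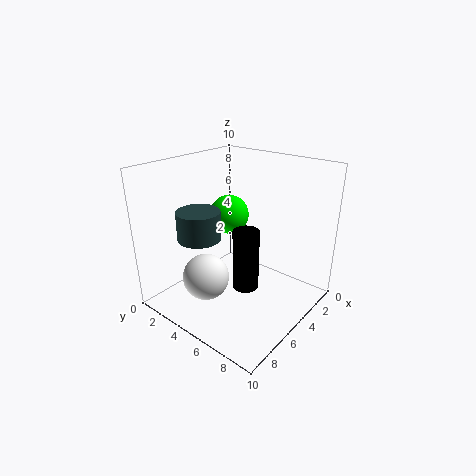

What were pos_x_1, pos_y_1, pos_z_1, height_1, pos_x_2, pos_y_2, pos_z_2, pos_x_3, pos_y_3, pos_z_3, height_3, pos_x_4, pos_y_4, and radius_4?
pos_x_1 = 6.75
pos_y_1 = 3
pos_z_1 = 5
height_1 = 2
pos_x_2 = 8
pos_y_2 = 4.75
pos_z_2 = 3.25
pos_x_3 = 3.75
pos_y_3 = 4.75
pos_z_3 = 0.25
height_3 = 4.75
pos_x_4 = 3
pos_y_4 = 2.5
radius_4 = 1.5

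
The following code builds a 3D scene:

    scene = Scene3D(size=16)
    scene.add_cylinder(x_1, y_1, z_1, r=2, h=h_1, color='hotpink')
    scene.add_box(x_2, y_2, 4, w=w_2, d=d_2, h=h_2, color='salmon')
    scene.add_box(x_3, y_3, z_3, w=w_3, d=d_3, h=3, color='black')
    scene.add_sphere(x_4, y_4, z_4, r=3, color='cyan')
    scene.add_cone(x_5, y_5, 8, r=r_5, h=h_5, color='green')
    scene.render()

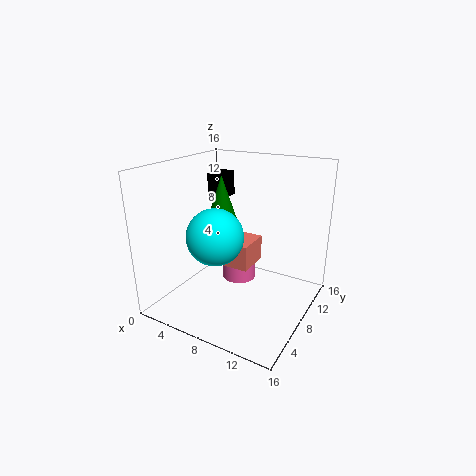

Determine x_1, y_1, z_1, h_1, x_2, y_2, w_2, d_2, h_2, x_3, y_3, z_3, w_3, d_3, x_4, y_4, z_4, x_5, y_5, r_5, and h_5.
x_1 = 7; y_1 = 10; z_1 = 2; h_1 = 3; x_2 = 5; y_2 = 8; w_2 = 4; d_2 = 4; h_2 = 3; x_3 = 2; y_3 = 11; z_3 = 11; w_3 = 2; d_3 = 3; x_4 = 7; y_4 = 5; z_4 = 9; x_5 = 4; y_5 = 11; r_5 = 2; h_5 = 6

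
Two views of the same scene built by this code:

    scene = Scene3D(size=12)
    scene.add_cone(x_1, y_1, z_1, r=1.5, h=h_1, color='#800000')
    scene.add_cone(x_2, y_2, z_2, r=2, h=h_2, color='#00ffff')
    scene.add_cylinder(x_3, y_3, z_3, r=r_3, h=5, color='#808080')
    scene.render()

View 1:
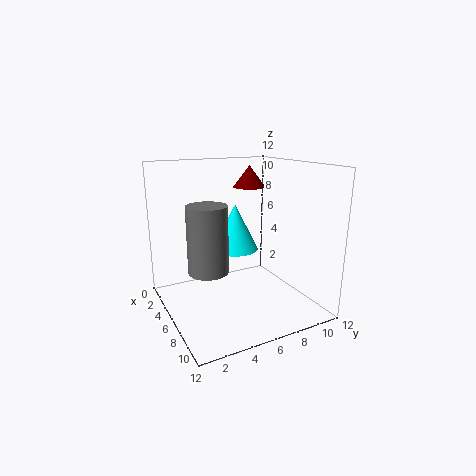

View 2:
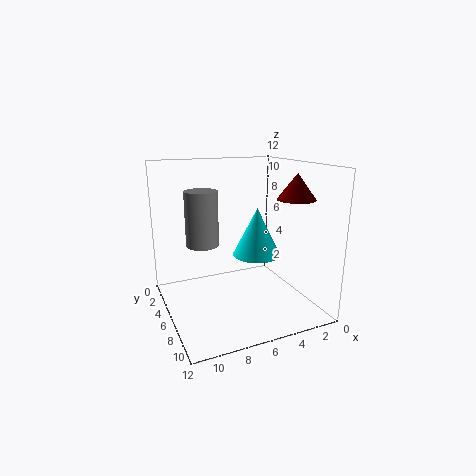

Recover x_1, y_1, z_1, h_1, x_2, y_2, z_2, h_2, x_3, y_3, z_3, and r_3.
x_1 = 2.5; y_1 = 9; z_1 = 9.5; h_1 = 2; x_2 = 4.5; y_2 = 6.5; z_2 = 4.5; h_2 = 4; x_3 = 8; y_3 = 2.5; z_3 = 4.5; r_3 = 1.5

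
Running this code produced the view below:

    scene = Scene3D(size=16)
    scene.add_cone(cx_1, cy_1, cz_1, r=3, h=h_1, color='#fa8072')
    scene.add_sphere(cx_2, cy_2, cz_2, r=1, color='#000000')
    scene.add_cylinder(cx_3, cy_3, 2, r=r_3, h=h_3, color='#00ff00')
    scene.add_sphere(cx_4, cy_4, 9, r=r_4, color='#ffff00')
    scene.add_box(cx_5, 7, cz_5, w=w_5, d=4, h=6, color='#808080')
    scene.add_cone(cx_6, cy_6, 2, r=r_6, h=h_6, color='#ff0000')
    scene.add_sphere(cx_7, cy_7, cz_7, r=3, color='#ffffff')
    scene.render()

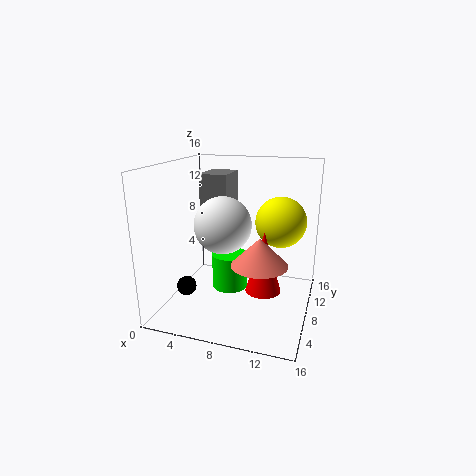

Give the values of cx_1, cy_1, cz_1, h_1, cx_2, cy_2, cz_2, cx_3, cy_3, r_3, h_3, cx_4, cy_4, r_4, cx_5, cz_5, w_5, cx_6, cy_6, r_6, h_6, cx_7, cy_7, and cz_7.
cx_1 = 11; cy_1 = 6; cz_1 = 6; h_1 = 3; cx_2 = 4; cy_2 = 3; cz_2 = 4; cx_3 = 7; cy_3 = 8; r_3 = 2; h_3 = 4; cx_4 = 12; cy_4 = 12; r_4 = 3; cx_5 = 4; cz_5 = 9; w_5 = 3; cx_6 = 11; cy_6 = 8; r_6 = 2; h_6 = 7; cx_7 = 7; cy_7 = 6; cz_7 = 10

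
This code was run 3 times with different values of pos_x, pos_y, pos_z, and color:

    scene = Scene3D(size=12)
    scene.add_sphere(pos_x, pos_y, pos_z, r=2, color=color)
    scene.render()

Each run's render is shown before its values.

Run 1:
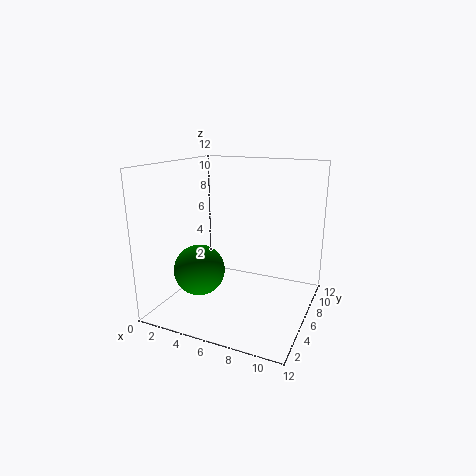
pos_x = 4
pos_y = 3
pos_z = 4
color = 'green'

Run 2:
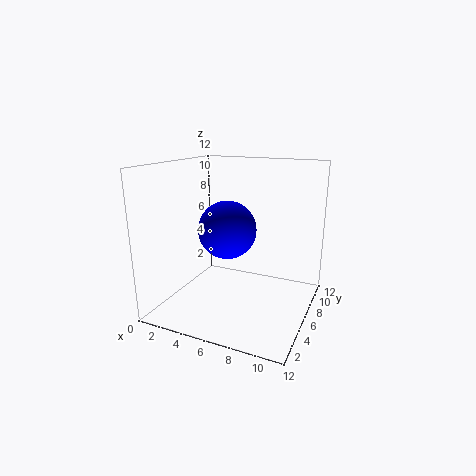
pos_x = 7
pos_y = 2
pos_z = 8
color = 'blue'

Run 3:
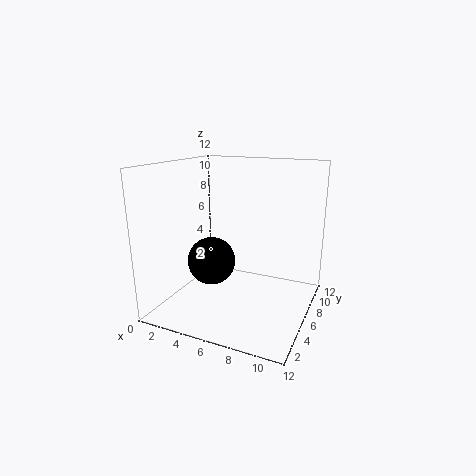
pos_x = 4
pos_y = 5
pos_z = 4
color = 'black'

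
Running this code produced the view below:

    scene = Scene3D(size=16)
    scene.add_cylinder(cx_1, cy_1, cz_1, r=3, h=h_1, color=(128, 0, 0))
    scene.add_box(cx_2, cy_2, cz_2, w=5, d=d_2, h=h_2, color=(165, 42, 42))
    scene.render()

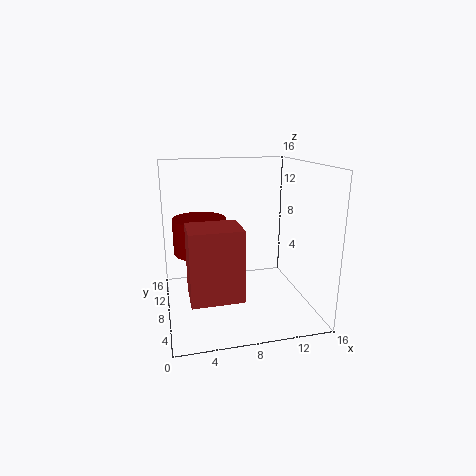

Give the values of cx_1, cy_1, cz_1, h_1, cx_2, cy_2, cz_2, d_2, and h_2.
cx_1 = 4
cy_1 = 10
cz_1 = 6
h_1 = 4
cx_2 = 2
cy_2 = 1
cz_2 = 4
d_2 = 4
h_2 = 7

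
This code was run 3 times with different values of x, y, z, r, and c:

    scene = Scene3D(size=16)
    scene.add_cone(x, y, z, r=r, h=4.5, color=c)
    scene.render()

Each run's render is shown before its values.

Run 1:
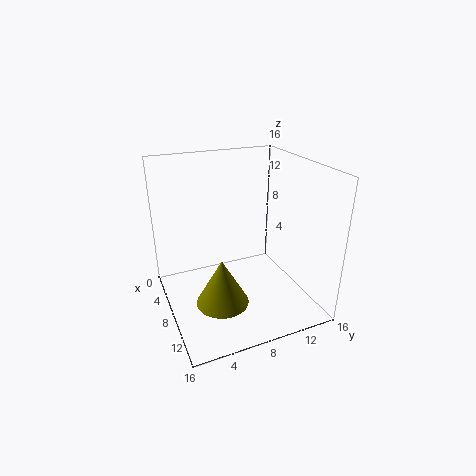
x = 13.5
y = 4
z = 4.5
r = 2.5
c = 'olive'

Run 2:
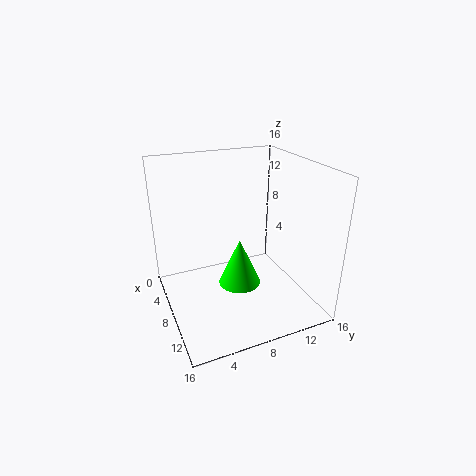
x = 13
y = 6
z = 6
r = 2
c = 'lime'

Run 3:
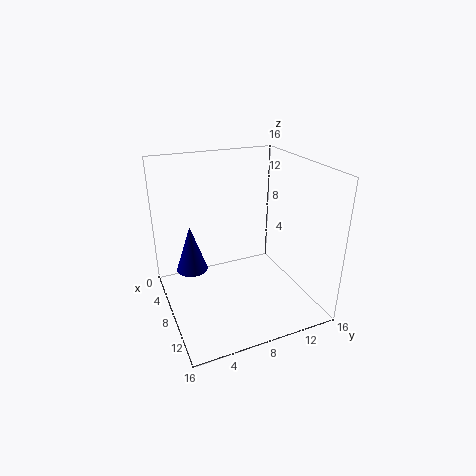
x = 10.5
y = 2
z = 7
r = 1.5
c = 'navy'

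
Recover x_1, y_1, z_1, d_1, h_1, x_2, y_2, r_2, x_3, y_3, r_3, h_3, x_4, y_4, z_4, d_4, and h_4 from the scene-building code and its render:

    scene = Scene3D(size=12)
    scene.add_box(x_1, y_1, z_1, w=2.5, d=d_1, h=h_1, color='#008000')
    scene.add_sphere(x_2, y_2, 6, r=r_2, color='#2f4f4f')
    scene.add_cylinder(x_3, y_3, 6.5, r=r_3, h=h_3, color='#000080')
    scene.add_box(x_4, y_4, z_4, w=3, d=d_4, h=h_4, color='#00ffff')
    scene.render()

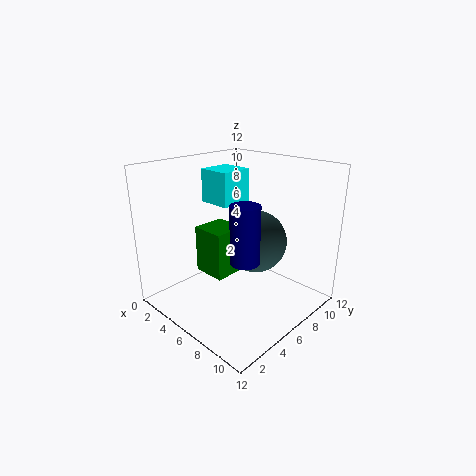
x_1 = 5.5; y_1 = 2; z_1 = 4.5; d_1 = 2.5; h_1 = 3.5; x_2 = 7.5; y_2 = 6.5; r_2 = 2.5; x_3 = 10; y_3 = 2.5; r_3 = 1; h_3 = 4; x_4 = 1; y_4 = 6.5; z_4 = 8; d_4 = 3; h_4 = 3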